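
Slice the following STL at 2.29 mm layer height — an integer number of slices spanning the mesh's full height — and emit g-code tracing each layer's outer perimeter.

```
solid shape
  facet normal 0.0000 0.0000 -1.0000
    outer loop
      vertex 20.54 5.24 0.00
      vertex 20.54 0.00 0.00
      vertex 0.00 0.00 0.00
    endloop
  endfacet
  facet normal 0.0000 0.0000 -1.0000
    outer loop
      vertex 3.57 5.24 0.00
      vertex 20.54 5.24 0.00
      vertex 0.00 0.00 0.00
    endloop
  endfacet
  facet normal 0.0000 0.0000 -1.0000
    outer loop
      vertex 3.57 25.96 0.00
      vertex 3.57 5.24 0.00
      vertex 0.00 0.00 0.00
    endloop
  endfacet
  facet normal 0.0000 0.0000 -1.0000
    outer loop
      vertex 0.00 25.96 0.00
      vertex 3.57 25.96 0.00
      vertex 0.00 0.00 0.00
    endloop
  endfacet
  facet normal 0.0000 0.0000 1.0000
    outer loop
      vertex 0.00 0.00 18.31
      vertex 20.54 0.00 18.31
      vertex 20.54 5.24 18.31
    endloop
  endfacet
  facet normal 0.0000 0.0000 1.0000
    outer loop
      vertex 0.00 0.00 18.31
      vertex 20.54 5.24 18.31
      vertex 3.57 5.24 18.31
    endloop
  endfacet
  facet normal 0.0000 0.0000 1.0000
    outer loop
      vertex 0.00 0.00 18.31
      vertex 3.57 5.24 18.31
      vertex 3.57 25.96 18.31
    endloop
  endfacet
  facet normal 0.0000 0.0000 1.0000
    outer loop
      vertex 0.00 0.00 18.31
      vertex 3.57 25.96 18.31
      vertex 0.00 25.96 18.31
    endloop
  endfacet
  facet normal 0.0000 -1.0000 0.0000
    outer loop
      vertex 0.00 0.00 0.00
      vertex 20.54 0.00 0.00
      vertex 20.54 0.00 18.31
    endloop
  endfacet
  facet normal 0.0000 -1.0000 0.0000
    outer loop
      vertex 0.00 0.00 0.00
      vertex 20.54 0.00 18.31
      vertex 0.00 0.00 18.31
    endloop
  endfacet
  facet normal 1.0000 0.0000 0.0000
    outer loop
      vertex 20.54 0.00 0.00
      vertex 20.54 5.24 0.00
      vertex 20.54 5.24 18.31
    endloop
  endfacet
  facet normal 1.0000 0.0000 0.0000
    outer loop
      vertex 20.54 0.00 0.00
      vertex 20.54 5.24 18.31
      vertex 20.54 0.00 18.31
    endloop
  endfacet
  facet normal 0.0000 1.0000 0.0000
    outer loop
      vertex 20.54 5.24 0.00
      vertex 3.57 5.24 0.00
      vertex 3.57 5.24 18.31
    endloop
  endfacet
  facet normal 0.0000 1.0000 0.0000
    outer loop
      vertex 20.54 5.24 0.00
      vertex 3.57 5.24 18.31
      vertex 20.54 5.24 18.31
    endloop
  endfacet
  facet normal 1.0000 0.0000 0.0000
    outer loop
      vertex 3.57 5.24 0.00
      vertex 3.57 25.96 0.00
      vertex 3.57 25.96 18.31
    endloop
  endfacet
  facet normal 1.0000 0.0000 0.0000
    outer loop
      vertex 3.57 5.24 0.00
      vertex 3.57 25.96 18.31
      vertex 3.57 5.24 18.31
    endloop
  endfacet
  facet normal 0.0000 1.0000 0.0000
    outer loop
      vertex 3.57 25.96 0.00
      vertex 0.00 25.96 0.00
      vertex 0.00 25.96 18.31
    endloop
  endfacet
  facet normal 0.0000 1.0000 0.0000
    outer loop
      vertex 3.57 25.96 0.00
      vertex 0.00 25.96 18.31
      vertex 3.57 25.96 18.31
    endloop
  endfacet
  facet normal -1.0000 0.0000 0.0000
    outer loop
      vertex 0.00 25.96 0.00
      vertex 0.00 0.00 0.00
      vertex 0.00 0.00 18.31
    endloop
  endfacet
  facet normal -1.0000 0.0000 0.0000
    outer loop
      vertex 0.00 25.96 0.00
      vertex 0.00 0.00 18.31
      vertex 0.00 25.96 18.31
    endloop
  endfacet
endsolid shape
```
; perimeter-only toolpath
G21 ; units = mm
G90 ; absolute positioning
G28 ; home
; layer 1
G0 Z2.29
G0 X0.00 Y0.00
G1 X20.54 Y0.00
G1 X20.54 Y5.24
G1 X3.57 Y5.24
G1 X3.57 Y25.96
G1 X0.00 Y25.96
G1 X0.00 Y0.00
; layer 2
G0 Z4.58
G0 X0.00 Y0.00
G1 X20.54 Y0.00
G1 X20.54 Y5.24
G1 X3.57 Y5.24
G1 X3.57 Y25.96
G1 X0.00 Y25.96
G1 X0.00 Y0.00
; layer 3
G0 Z6.87
G0 X0.00 Y0.00
G1 X20.54 Y0.00
G1 X20.54 Y5.24
G1 X3.57 Y5.24
G1 X3.57 Y25.96
G1 X0.00 Y25.96
G1 X0.00 Y0.00
; layer 4
G0 Z9.15
G0 X0.00 Y0.00
G1 X20.54 Y0.00
G1 X20.54 Y5.24
G1 X3.57 Y5.24
G1 X3.57 Y25.96
G1 X0.00 Y25.96
G1 X0.00 Y0.00
; layer 5
G0 Z11.44
G0 X0.00 Y0.00
G1 X20.54 Y0.00
G1 X20.54 Y5.24
G1 X3.57 Y5.24
G1 X3.57 Y25.96
G1 X0.00 Y25.96
G1 X0.00 Y0.00
; layer 6
G0 Z13.73
G0 X0.00 Y0.00
G1 X20.54 Y0.00
G1 X20.54 Y5.24
G1 X3.57 Y5.24
G1 X3.57 Y25.96
G1 X0.00 Y25.96
G1 X0.00 Y0.00
; layer 7
G0 Z16.02
G0 X0.00 Y0.00
G1 X20.54 Y0.00
G1 X20.54 Y5.24
G1 X3.57 Y5.24
G1 X3.57 Y25.96
G1 X0.00 Y25.96
G1 X0.00 Y0.00
; layer 8
G0 Z18.31
G0 X0.00 Y0.00
G1 X20.54 Y0.00
G1 X20.54 Y5.24
G1 X3.57 Y5.24
G1 X3.57 Y25.96
G1 X0.00 Y25.96
G1 X0.00 Y0.00
M2 ; end

The solid is an L-shaped prism: outer 20.5 × 26 mm, arm thicknesses ≈ 5.24 mm (horizontal) and 3.57 mm (vertical), extruded 18.3 mm in z. Slicing at Δz = 2.29 mm — 8 equal slices spanning the solid's height, so layer i sits at z = i·h/8 — gives 8 non-empty perimeters. Each is a 6-segment closed polygon; G0 lifts to the layer z and rapids to the start vertex, then G1 traces the edges.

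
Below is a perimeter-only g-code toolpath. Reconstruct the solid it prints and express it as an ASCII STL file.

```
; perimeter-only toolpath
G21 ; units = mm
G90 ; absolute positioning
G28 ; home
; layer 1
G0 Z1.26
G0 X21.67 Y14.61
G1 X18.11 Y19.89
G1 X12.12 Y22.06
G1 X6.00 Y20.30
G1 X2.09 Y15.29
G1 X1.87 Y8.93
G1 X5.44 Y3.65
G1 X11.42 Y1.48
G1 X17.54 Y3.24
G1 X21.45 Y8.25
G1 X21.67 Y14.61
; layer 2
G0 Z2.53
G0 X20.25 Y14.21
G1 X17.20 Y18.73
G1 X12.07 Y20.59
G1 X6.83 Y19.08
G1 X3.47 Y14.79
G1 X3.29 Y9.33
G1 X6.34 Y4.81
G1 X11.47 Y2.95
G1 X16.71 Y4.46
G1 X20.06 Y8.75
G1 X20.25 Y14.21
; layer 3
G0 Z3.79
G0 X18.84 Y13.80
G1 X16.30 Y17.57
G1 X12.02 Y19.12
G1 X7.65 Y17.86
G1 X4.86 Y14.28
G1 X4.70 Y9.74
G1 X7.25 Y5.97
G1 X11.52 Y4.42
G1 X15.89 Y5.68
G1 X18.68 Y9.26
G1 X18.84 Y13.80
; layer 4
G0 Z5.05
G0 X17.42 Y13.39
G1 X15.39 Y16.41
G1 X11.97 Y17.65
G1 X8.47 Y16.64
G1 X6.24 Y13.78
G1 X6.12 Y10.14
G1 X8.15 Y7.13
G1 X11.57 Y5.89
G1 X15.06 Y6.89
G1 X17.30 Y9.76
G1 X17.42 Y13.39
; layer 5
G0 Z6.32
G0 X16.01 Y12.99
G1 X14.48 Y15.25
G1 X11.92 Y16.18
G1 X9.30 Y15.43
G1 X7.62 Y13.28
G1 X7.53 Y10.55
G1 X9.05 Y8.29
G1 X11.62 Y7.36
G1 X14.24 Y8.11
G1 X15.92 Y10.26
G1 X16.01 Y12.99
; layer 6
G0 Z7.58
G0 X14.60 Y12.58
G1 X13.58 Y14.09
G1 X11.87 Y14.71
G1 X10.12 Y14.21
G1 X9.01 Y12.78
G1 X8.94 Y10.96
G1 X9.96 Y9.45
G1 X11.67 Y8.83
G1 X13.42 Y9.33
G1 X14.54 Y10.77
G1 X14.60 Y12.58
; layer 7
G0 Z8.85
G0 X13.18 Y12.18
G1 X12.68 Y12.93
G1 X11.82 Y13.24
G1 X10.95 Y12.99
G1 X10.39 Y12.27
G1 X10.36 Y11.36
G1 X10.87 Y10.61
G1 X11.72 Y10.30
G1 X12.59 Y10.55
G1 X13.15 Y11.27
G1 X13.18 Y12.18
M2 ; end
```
solid part
  facet normal 0.0000 0.0000 -1.0000
    outer loop
      vertex 12.17 23.53 0.00
      vertex 19.01 21.05 0.00
      vertex 23.08 15.02 0.00
    endloop
  endfacet
  facet normal 0.0000 0.0000 -1.0000
    outer loop
      vertex 5.18 21.52 0.00
      vertex 12.17 23.53 0.00
      vertex 23.08 15.02 0.00
    endloop
  endfacet
  facet normal 0.0000 0.0000 -1.0000
    outer loop
      vertex 0.71 15.79 0.00
      vertex 5.18 21.52 0.00
      vertex 23.08 15.02 0.00
    endloop
  endfacet
  facet normal 0.0000 0.0000 -1.0000
    outer loop
      vertex 0.46 8.52 0.00
      vertex 0.71 15.79 0.00
      vertex 23.08 15.02 0.00
    endloop
  endfacet
  facet normal 0.0000 0.0000 -1.0000
    outer loop
      vertex 4.53 2.49 0.00
      vertex 0.46 8.52 0.00
      vertex 23.08 15.02 0.00
    endloop
  endfacet
  facet normal 0.0000 0.0000 -1.0000
    outer loop
      vertex 11.37 0.01 0.00
      vertex 4.53 2.49 0.00
      vertex 23.08 15.02 0.00
    endloop
  endfacet
  facet normal 0.0000 0.0000 -1.0000
    outer loop
      vertex 18.36 2.02 0.00
      vertex 11.37 0.01 0.00
      vertex 23.08 15.02 0.00
    endloop
  endfacet
  facet normal 0.0000 0.0000 -1.0000
    outer loop
      vertex 22.83 7.75 0.00
      vertex 18.36 2.02 0.00
      vertex 23.08 15.02 0.00
    endloop
  endfacet
  facet normal 0.5556 0.3750 0.7421
    outer loop
      vertex 23.08 15.02 0.00
      vertex 19.01 21.05 0.00
      vertex 11.77 11.77 10.11
    endloop
  endfacet
  facet normal 0.2285 0.6302 0.7421
    outer loop
      vertex 19.01 21.05 0.00
      vertex 12.17 23.53 0.00
      vertex 11.77 11.77 10.11
    endloop
  endfacet
  facet normal -0.1853 0.6442 0.7421
    outer loop
      vertex 12.17 23.53 0.00
      vertex 5.18 21.52 0.00
      vertex 11.77 11.77 10.11
    endloop
  endfacet
  facet normal -0.5285 0.4123 0.7421
    outer loop
      vertex 5.18 21.52 0.00
      vertex 0.71 15.79 0.00
      vertex 11.77 11.77 10.11
    endloop
  endfacet
  facet normal -0.6699 0.0230 0.7421
    outer loop
      vertex 0.71 15.79 0.00
      vertex 0.46 8.52 0.00
      vertex 11.77 11.77 10.11
    endloop
  endfacet
  facet normal -0.5556 -0.3750 0.7421
    outer loop
      vertex 0.46 8.52 0.00
      vertex 4.53 2.49 0.00
      vertex 11.77 11.77 10.11
    endloop
  endfacet
  facet normal -0.2285 -0.6302 0.7421
    outer loop
      vertex 4.53 2.49 0.00
      vertex 11.37 0.01 0.00
      vertex 11.77 11.77 10.11
    endloop
  endfacet
  facet normal 0.1853 -0.6442 0.7421
    outer loop
      vertex 11.37 0.01 0.00
      vertex 18.36 2.02 0.00
      vertex 11.77 11.77 10.11
    endloop
  endfacet
  facet normal 0.5285 -0.4123 0.7421
    outer loop
      vertex 18.36 2.02 0.00
      vertex 22.83 7.75 0.00
      vertex 11.77 11.77 10.11
    endloop
  endfacet
  facet normal 0.6699 -0.0230 0.7421
    outer loop
      vertex 22.83 7.75 0.00
      vertex 23.08 15.02 0.00
      vertex 11.77 11.77 10.11
    endloop
  endfacet
endsolid part

The G0 Z moves step by Δz≈1.26 mm. The G1 loops shrink linearly with z, so the solid tapers from its base footprint up to z≈10.1. Closing with a flat bottom cap and the tapered top and triangulating gives 18 facets — a regular 10-sided pyramid, base circumscribed radius ≈ 11.8 mm, apex at z ≈ 10.1 mm.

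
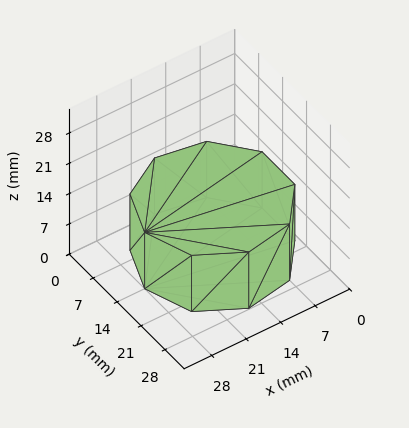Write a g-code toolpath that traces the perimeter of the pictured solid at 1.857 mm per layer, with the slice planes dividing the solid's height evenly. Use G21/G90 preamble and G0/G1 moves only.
Reading the render: the shape is a regular 9-sided prism (a cylinder approximated with 9 flat sides), circumscribed radius ≈ 14 mm, height ≈ 13 mm (dimensions read to the nearest mm from the axis ticks). For the g-code, the solid's height is divided into equal slices at the stated Δz and each level perimeter traced with G1 moves after a G0 lift.

; perimeter-only toolpath
G21 ; units = mm
G90 ; absolute positioning
G28 ; home
; layer 1
G0 Z1.857
G0 X28.000 Y14.000
G1 X24.725 Y22.999
G1 X16.431 Y27.787
G1 X7.000 Y26.124
G1 X0.844 Y18.788
G1 X0.844 Y9.212
G1 X7.000 Y1.876
G1 X16.431 Y0.213
G1 X24.725 Y5.001
G1 X28.000 Y14.000
; layer 2
G0 Z3.714
G0 X28.000 Y14.000
G1 X24.725 Y22.999
G1 X16.431 Y27.787
G1 X7.000 Y26.124
G1 X0.844 Y18.788
G1 X0.844 Y9.212
G1 X7.000 Y1.876
G1 X16.431 Y0.213
G1 X24.725 Y5.001
G1 X28.000 Y14.000
; layer 3
G0 Z5.571
G0 X28.000 Y14.000
G1 X24.725 Y22.999
G1 X16.431 Y27.787
G1 X7.000 Y26.124
G1 X0.844 Y18.788
G1 X0.844 Y9.212
G1 X7.000 Y1.876
G1 X16.431 Y0.213
G1 X24.725 Y5.001
G1 X28.000 Y14.000
; layer 4
G0 Z7.429
G0 X28.000 Y14.000
G1 X24.725 Y22.999
G1 X16.431 Y27.787
G1 X7.000 Y26.124
G1 X0.844 Y18.788
G1 X0.844 Y9.212
G1 X7.000 Y1.876
G1 X16.431 Y0.213
G1 X24.725 Y5.001
G1 X28.000 Y14.000
; layer 5
G0 Z9.286
G0 X28.000 Y14.000
G1 X24.725 Y22.999
G1 X16.431 Y27.787
G1 X7.000 Y26.124
G1 X0.844 Y18.788
G1 X0.844 Y9.212
G1 X7.000 Y1.876
G1 X16.431 Y0.213
G1 X24.725 Y5.001
G1 X28.000 Y14.000
; layer 6
G0 Z11.143
G0 X28.000 Y14.000
G1 X24.725 Y22.999
G1 X16.431 Y27.787
G1 X7.000 Y26.124
G1 X0.844 Y18.788
G1 X0.844 Y9.212
G1 X7.000 Y1.876
G1 X16.431 Y0.213
G1 X24.725 Y5.001
G1 X28.000 Y14.000
; layer 7
G0 Z13.000
G0 X28.000 Y14.000
G1 X24.725 Y22.999
G1 X16.431 Y27.787
G1 X7.000 Y26.124
G1 X0.844 Y18.788
G1 X0.844 Y9.212
G1 X7.000 Y1.876
G1 X16.431 Y0.213
G1 X24.725 Y5.001
G1 X28.000 Y14.000
M2 ; end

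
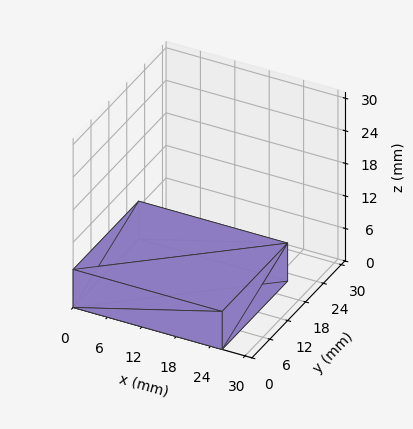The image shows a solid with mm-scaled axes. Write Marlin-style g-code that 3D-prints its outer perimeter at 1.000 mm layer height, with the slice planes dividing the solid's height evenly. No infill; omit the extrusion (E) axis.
Reading the render: the shape is a rectangular box, roughly 26 × 22 mm footprint and 7 mm tall (dimensions read to the nearest mm from the axis ticks). For the g-code, the solid's height is divided into equal slices at the stated Δz and each level perimeter traced with G1 moves after a G0 lift.

; perimeter-only toolpath
G21 ; units = mm
G90 ; absolute positioning
G28 ; home
; layer 1
G0 Z1.000
G0 X0.000 Y0.000
G1 X26.000 Y0.000
G1 X26.000 Y22.000
G1 X0.000 Y22.000
G1 X0.000 Y0.000
; layer 2
G0 Z2.000
G0 X0.000 Y0.000
G1 X26.000 Y0.000
G1 X26.000 Y22.000
G1 X0.000 Y22.000
G1 X0.000 Y0.000
; layer 3
G0 Z3.000
G0 X0.000 Y0.000
G1 X26.000 Y0.000
G1 X26.000 Y22.000
G1 X0.000 Y22.000
G1 X0.000 Y0.000
; layer 4
G0 Z4.000
G0 X0.000 Y0.000
G1 X26.000 Y0.000
G1 X26.000 Y22.000
G1 X0.000 Y22.000
G1 X0.000 Y0.000
; layer 5
G0 Z5.000
G0 X0.000 Y0.000
G1 X26.000 Y0.000
G1 X26.000 Y22.000
G1 X0.000 Y22.000
G1 X0.000 Y0.000
; layer 6
G0 Z6.000
G0 X0.000 Y0.000
G1 X26.000 Y0.000
G1 X26.000 Y22.000
G1 X0.000 Y22.000
G1 X0.000 Y0.000
; layer 7
G0 Z7.000
G0 X0.000 Y0.000
G1 X26.000 Y0.000
G1 X26.000 Y22.000
G1 X0.000 Y22.000
G1 X0.000 Y0.000
M2 ; end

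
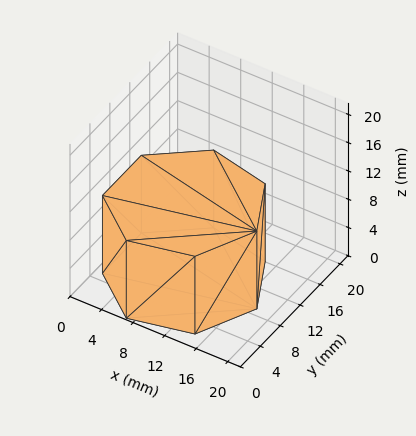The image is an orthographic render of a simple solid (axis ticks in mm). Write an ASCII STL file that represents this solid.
Reading the render: the shape is a regular 7-sided prism (a cylinder approximated with 7 flat sides), circumscribed radius ≈ 9 mm, height ≈ 11 mm (dimensions read to the nearest mm from the axis ticks). For the STL, each face is triangulated and given an outward normal.

solid part
  facet normal 0.0000 0.0000 -1.0000
    outer loop
      vertex 6.997 17.774 0.000
      vertex 14.611 16.036 0.000
      vertex 18.000 9.000 0.000
    endloop
  endfacet
  facet normal 0.0000 0.0000 -1.0000
    outer loop
      vertex 0.891 12.905 0.000
      vertex 6.997 17.774 0.000
      vertex 18.000 9.000 0.000
    endloop
  endfacet
  facet normal 0.0000 0.0000 -1.0000
    outer loop
      vertex 0.891 5.095 0.000
      vertex 0.891 12.905 0.000
      vertex 18.000 9.000 0.000
    endloop
  endfacet
  facet normal 0.0000 0.0000 -1.0000
    outer loop
      vertex 6.997 0.226 0.000
      vertex 0.891 5.095 0.000
      vertex 18.000 9.000 0.000
    endloop
  endfacet
  facet normal 0.0000 0.0000 -1.0000
    outer loop
      vertex 14.611 1.964 0.000
      vertex 6.997 0.226 0.000
      vertex 18.000 9.000 0.000
    endloop
  endfacet
  facet normal 0.0000 0.0000 1.0000
    outer loop
      vertex 18.000 9.000 11.000
      vertex 14.611 16.036 11.000
      vertex 6.997 17.774 11.000
    endloop
  endfacet
  facet normal 0.0000 0.0000 1.0000
    outer loop
      vertex 18.000 9.000 11.000
      vertex 6.997 17.774 11.000
      vertex 0.891 12.905 11.000
    endloop
  endfacet
  facet normal 0.0000 0.0000 1.0000
    outer loop
      vertex 18.000 9.000 11.000
      vertex 0.891 12.905 11.000
      vertex 0.891 5.095 11.000
    endloop
  endfacet
  facet normal 0.0000 0.0000 1.0000
    outer loop
      vertex 18.000 9.000 11.000
      vertex 0.891 5.095 11.000
      vertex 6.997 0.226 11.000
    endloop
  endfacet
  facet normal 0.0000 0.0000 1.0000
    outer loop
      vertex 18.000 9.000 11.000
      vertex 6.997 0.226 11.000
      vertex 14.611 1.964 11.000
    endloop
  endfacet
  facet normal 0.9009 0.4340 0.0000
    outer loop
      vertex 18.000 9.000 0.000
      vertex 14.611 16.036 0.000
      vertex 14.611 16.036 11.000
    endloop
  endfacet
  facet normal 0.9009 0.4340 0.0000
    outer loop
      vertex 18.000 9.000 0.000
      vertex 14.611 16.036 11.000
      vertex 18.000 9.000 11.000
    endloop
  endfacet
  facet normal 0.2225 0.9749 0.0000
    outer loop
      vertex 14.611 16.036 0.000
      vertex 6.997 17.774 0.000
      vertex 6.997 17.774 11.000
    endloop
  endfacet
  facet normal 0.2225 0.9749 0.0000
    outer loop
      vertex 14.611 16.036 0.000
      vertex 6.997 17.774 11.000
      vertex 14.611 16.036 11.000
    endloop
  endfacet
  facet normal -0.6235 0.7819 0.0000
    outer loop
      vertex 6.997 17.774 0.000
      vertex 0.891 12.905 0.000
      vertex 0.891 12.905 11.000
    endloop
  endfacet
  facet normal -0.6235 0.7819 0.0000
    outer loop
      vertex 6.997 17.774 0.000
      vertex 0.891 12.905 11.000
      vertex 6.997 17.774 11.000
    endloop
  endfacet
  facet normal -1.0000 0.0000 0.0000
    outer loop
      vertex 0.891 12.905 0.000
      vertex 0.891 5.095 0.000
      vertex 0.891 5.095 11.000
    endloop
  endfacet
  facet normal -1.0000 0.0000 0.0000
    outer loop
      vertex 0.891 12.905 0.000
      vertex 0.891 5.095 11.000
      vertex 0.891 12.905 11.000
    endloop
  endfacet
  facet normal -0.6235 -0.7819 0.0000
    outer loop
      vertex 0.891 5.095 0.000
      vertex 6.997 0.226 0.000
      vertex 6.997 0.226 11.000
    endloop
  endfacet
  facet normal -0.6235 -0.7819 0.0000
    outer loop
      vertex 0.891 5.095 0.000
      vertex 6.997 0.226 11.000
      vertex 0.891 5.095 11.000
    endloop
  endfacet
  facet normal 0.2225 -0.9749 0.0000
    outer loop
      vertex 6.997 0.226 0.000
      vertex 14.611 1.964 0.000
      vertex 14.611 1.964 11.000
    endloop
  endfacet
  facet normal 0.2225 -0.9749 0.0000
    outer loop
      vertex 6.997 0.226 0.000
      vertex 14.611 1.964 11.000
      vertex 6.997 0.226 11.000
    endloop
  endfacet
  facet normal 0.9009 -0.4340 0.0000
    outer loop
      vertex 14.611 1.964 0.000
      vertex 18.000 9.000 0.000
      vertex 18.000 9.000 11.000
    endloop
  endfacet
  facet normal 0.9009 -0.4340 0.0000
    outer loop
      vertex 14.611 1.964 0.000
      vertex 18.000 9.000 11.000
      vertex 14.611 1.964 11.000
    endloop
  endfacet
endsolid part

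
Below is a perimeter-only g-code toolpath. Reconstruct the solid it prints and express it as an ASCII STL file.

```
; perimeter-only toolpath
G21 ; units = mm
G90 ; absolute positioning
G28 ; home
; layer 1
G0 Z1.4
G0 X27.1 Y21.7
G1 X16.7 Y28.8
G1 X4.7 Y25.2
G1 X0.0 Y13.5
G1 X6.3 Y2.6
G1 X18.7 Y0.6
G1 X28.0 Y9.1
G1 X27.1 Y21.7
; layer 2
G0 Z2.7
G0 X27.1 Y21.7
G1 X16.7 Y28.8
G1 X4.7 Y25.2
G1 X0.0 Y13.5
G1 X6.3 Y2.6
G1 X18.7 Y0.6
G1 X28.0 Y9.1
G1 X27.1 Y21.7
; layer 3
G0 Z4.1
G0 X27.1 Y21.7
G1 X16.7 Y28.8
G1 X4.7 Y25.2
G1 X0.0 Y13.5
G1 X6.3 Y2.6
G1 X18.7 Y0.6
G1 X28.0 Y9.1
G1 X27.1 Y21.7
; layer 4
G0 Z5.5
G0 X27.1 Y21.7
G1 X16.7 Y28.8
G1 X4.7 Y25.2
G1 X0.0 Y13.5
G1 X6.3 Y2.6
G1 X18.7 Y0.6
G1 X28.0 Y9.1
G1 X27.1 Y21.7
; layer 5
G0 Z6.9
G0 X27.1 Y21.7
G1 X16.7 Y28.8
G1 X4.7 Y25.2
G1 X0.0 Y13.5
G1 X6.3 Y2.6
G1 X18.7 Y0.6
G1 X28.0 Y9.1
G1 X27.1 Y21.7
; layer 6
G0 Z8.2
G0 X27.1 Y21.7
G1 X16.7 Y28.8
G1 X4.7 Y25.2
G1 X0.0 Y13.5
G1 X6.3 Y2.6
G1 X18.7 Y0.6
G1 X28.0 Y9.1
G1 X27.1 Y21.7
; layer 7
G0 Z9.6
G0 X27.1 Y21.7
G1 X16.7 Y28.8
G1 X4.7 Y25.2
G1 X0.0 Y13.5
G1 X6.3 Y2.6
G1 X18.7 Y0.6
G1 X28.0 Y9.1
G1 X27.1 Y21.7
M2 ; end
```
solid part
  facet normal 0.0000 0.0000 -1.0000
    outer loop
      vertex 4.7 25.2 0.0
      vertex 16.7 28.8 0.0
      vertex 27.1 21.7 0.0
    endloop
  endfacet
  facet normal 0.0000 0.0000 -1.0000
    outer loop
      vertex 0.0 13.5 0.0
      vertex 4.7 25.2 0.0
      vertex 27.1 21.7 0.0
    endloop
  endfacet
  facet normal 0.0000 0.0000 -1.0000
    outer loop
      vertex 6.3 2.6 0.0
      vertex 0.0 13.5 0.0
      vertex 27.1 21.7 0.0
    endloop
  endfacet
  facet normal 0.0000 0.0000 -1.0000
    outer loop
      vertex 18.7 0.6 0.0
      vertex 6.3 2.6 0.0
      vertex 27.1 21.7 0.0
    endloop
  endfacet
  facet normal 0.0000 0.0000 -1.0000
    outer loop
      vertex 28.0 9.1 0.0
      vertex 18.7 0.6 0.0
      vertex 27.1 21.7 0.0
    endloop
  endfacet
  facet normal 0.0000 0.0000 1.0000
    outer loop
      vertex 27.1 21.7 9.6
      vertex 16.7 28.8 9.6
      vertex 4.7 25.2 9.6
    endloop
  endfacet
  facet normal 0.0000 0.0000 1.0000
    outer loop
      vertex 27.1 21.7 9.6
      vertex 4.7 25.2 9.6
      vertex 0.0 13.5 9.6
    endloop
  endfacet
  facet normal 0.0000 0.0000 1.0000
    outer loop
      vertex 27.1 21.7 9.6
      vertex 0.0 13.5 9.6
      vertex 6.3 2.6 9.6
    endloop
  endfacet
  facet normal 0.0000 0.0000 1.0000
    outer loop
      vertex 27.1 21.7 9.6
      vertex 6.3 2.6 9.6
      vertex 18.7 0.6 9.6
    endloop
  endfacet
  facet normal 0.0000 0.0000 1.0000
    outer loop
      vertex 27.1 21.7 9.6
      vertex 18.7 0.6 9.6
      vertex 28.0 9.1 9.6
    endloop
  endfacet
  facet normal 0.5638 0.8259 0.0000
    outer loop
      vertex 27.1 21.7 0.0
      vertex 16.7 28.8 0.0
      vertex 16.7 28.8 9.6
    endloop
  endfacet
  facet normal 0.5638 0.8259 0.0000
    outer loop
      vertex 27.1 21.7 0.0
      vertex 16.7 28.8 9.6
      vertex 27.1 21.7 9.6
    endloop
  endfacet
  facet normal -0.2873 0.9578 0.0000
    outer loop
      vertex 16.7 28.8 0.0
      vertex 4.7 25.2 0.0
      vertex 4.7 25.2 9.6
    endloop
  endfacet
  facet normal -0.2873 0.9578 0.0000
    outer loop
      vertex 16.7 28.8 0.0
      vertex 4.7 25.2 9.6
      vertex 16.7 28.8 9.6
    endloop
  endfacet
  facet normal -0.9279 0.3728 0.0000
    outer loop
      vertex 4.7 25.2 0.0
      vertex 0.0 13.5 0.0
      vertex 0.0 13.5 9.6
    endloop
  endfacet
  facet normal -0.9279 0.3728 0.0000
    outer loop
      vertex 4.7 25.2 0.0
      vertex 0.0 13.5 9.6
      vertex 4.7 25.2 9.6
    endloop
  endfacet
  facet normal -0.8658 -0.5004 0.0000
    outer loop
      vertex 0.0 13.5 0.0
      vertex 6.3 2.6 0.0
      vertex 6.3 2.6 9.6
    endloop
  endfacet
  facet normal -0.8658 -0.5004 0.0000
    outer loop
      vertex 0.0 13.5 0.0
      vertex 6.3 2.6 9.6
      vertex 0.0 13.5 9.6
    endloop
  endfacet
  facet normal -0.1592 -0.9872 0.0000
    outer loop
      vertex 6.3 2.6 0.0
      vertex 18.7 0.6 0.0
      vertex 18.7 0.6 9.6
    endloop
  endfacet
  facet normal -0.1592 -0.9872 0.0000
    outer loop
      vertex 6.3 2.6 0.0
      vertex 18.7 0.6 9.6
      vertex 6.3 2.6 9.6
    endloop
  endfacet
  facet normal 0.6746 -0.7381 0.0000
    outer loop
      vertex 18.7 0.6 0.0
      vertex 28.0 9.1 0.0
      vertex 28.0 9.1 9.6
    endloop
  endfacet
  facet normal 0.6746 -0.7381 0.0000
    outer loop
      vertex 18.7 0.6 0.0
      vertex 28.0 9.1 9.6
      vertex 18.7 0.6 9.6
    endloop
  endfacet
  facet normal 0.9975 0.0712 0.0000
    outer loop
      vertex 28.0 9.1 0.0
      vertex 27.1 21.7 0.0
      vertex 27.1 21.7 9.6
    endloop
  endfacet
  facet normal 0.9975 0.0712 0.0000
    outer loop
      vertex 28.0 9.1 0.0
      vertex 27.1 21.7 9.6
      vertex 28.0 9.1 9.6
    endloop
  endfacet
endsolid part

The G0 Z moves step by Δz≈1.4 mm. Every layer's G1 loop is the same polygon, so the solid is a straight extrusion of it from z=0 to z≈9.6. Closing with flat bottom and top caps and triangulating gives 24 facets — a regular 7-sided prism (a cylinder approximated with 7 flat sides), circumscribed radius ≈ 14.5 mm, height ≈ 9.6 mm.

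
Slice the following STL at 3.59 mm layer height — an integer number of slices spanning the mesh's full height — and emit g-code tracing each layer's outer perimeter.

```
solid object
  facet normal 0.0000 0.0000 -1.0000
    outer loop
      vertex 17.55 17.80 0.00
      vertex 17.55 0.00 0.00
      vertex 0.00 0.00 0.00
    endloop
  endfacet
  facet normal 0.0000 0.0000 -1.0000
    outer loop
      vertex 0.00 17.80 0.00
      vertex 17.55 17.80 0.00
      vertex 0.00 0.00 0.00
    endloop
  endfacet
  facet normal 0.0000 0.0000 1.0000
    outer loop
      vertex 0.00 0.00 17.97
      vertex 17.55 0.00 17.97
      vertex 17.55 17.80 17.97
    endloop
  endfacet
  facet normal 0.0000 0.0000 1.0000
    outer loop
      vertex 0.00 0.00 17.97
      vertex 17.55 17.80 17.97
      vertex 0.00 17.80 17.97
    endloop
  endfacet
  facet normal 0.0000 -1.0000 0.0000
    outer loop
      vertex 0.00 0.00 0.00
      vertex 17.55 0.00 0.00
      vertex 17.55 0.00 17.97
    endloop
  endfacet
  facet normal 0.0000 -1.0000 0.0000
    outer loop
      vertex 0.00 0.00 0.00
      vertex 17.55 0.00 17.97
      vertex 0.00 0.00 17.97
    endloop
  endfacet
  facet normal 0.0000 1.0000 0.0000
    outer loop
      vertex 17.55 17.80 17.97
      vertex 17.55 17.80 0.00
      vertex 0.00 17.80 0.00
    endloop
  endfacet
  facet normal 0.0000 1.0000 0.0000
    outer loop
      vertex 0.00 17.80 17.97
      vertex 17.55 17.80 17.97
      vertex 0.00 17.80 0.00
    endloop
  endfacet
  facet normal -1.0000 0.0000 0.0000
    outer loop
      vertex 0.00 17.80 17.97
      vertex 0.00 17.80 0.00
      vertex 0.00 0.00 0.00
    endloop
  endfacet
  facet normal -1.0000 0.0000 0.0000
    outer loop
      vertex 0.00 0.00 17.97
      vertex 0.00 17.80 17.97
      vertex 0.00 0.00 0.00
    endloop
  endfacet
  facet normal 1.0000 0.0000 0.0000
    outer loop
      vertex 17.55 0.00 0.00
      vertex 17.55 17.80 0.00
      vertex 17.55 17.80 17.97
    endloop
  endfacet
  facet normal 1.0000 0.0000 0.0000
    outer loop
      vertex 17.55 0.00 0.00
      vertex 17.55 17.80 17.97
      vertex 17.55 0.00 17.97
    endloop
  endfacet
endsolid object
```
; perimeter-only toolpath
G21 ; units = mm
G90 ; absolute positioning
G28 ; home
; layer 1
G0 Z3.59
G0 X0.00 Y0.00
G1 X17.55 Y0.00
G1 X17.55 Y17.80
G1 X0.00 Y17.80
G1 X0.00 Y0.00
; layer 2
G0 Z7.19
G0 X0.00 Y0.00
G1 X17.55 Y0.00
G1 X17.55 Y17.80
G1 X0.00 Y17.80
G1 X0.00 Y0.00
; layer 3
G0 Z10.78
G0 X0.00 Y0.00
G1 X17.55 Y0.00
G1 X17.55 Y17.80
G1 X0.00 Y17.80
G1 X0.00 Y0.00
; layer 4
G0 Z14.38
G0 X0.00 Y0.00
G1 X17.55 Y0.00
G1 X17.55 Y17.80
G1 X0.00 Y17.80
G1 X0.00 Y0.00
; layer 5
G0 Z17.97
G0 X0.00 Y0.00
G1 X17.55 Y0.00
G1 X17.55 Y17.80
G1 X0.00 Y17.80
G1 X0.00 Y0.00
M2 ; end

The solid is a rectangular box, roughly 17.6 × 17.8 mm footprint and 18 mm tall. Slicing at Δz = 3.59 mm — 5 equal slices spanning the solid's height, so layer i sits at z = i·h/5 — gives 5 non-empty perimeters. Each is a 4-segment closed polygon; G0 lifts to the layer z and rapids to the start vertex, then G1 traces the edges.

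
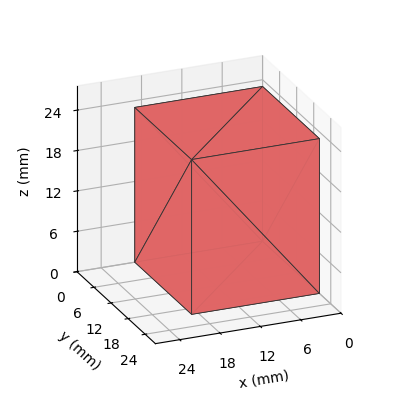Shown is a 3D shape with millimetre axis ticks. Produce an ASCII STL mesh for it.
Reading the render: the shape is a rectangular box, roughly 19 × 20 mm footprint and 23 mm tall (dimensions read to the nearest mm from the axis ticks). For the STL, each face is triangulated and given an outward normal.

solid part
  facet normal 0.0000 0.0000 -1.0000
    outer loop
      vertex 19.000 20.000 0.000
      vertex 19.000 0.000 0.000
      vertex 0.000 0.000 0.000
    endloop
  endfacet
  facet normal 0.0000 0.0000 -1.0000
    outer loop
      vertex 0.000 20.000 0.000
      vertex 19.000 20.000 0.000
      vertex 0.000 0.000 0.000
    endloop
  endfacet
  facet normal 0.0000 0.0000 1.0000
    outer loop
      vertex 0.000 0.000 23.000
      vertex 19.000 0.000 23.000
      vertex 19.000 20.000 23.000
    endloop
  endfacet
  facet normal 0.0000 0.0000 1.0000
    outer loop
      vertex 0.000 0.000 23.000
      vertex 19.000 20.000 23.000
      vertex 0.000 20.000 23.000
    endloop
  endfacet
  facet normal 0.0000 -1.0000 0.0000
    outer loop
      vertex 0.000 0.000 0.000
      vertex 19.000 0.000 0.000
      vertex 19.000 0.000 23.000
    endloop
  endfacet
  facet normal 0.0000 -1.0000 0.0000
    outer loop
      vertex 0.000 0.000 0.000
      vertex 19.000 0.000 23.000
      vertex 0.000 0.000 23.000
    endloop
  endfacet
  facet normal 0.0000 1.0000 0.0000
    outer loop
      vertex 19.000 20.000 23.000
      vertex 19.000 20.000 0.000
      vertex 0.000 20.000 0.000
    endloop
  endfacet
  facet normal 0.0000 1.0000 0.0000
    outer loop
      vertex 0.000 20.000 23.000
      vertex 19.000 20.000 23.000
      vertex 0.000 20.000 0.000
    endloop
  endfacet
  facet normal -1.0000 0.0000 0.0000
    outer loop
      vertex 0.000 20.000 23.000
      vertex 0.000 20.000 0.000
      vertex 0.000 0.000 0.000
    endloop
  endfacet
  facet normal -1.0000 0.0000 0.0000
    outer loop
      vertex 0.000 0.000 23.000
      vertex 0.000 20.000 23.000
      vertex 0.000 0.000 0.000
    endloop
  endfacet
  facet normal 1.0000 0.0000 0.0000
    outer loop
      vertex 19.000 0.000 0.000
      vertex 19.000 20.000 0.000
      vertex 19.000 20.000 23.000
    endloop
  endfacet
  facet normal 1.0000 0.0000 0.0000
    outer loop
      vertex 19.000 0.000 0.000
      vertex 19.000 20.000 23.000
      vertex 19.000 0.000 23.000
    endloop
  endfacet
endsolid part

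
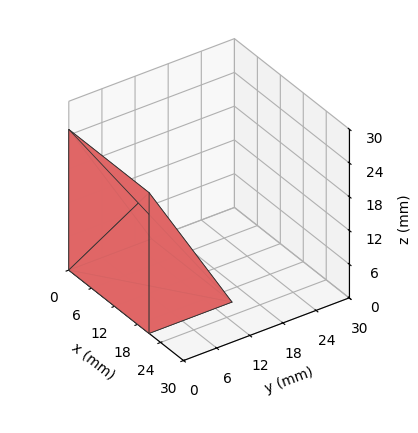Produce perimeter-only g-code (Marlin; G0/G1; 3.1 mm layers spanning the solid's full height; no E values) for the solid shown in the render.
Reading the render: the shape is a wedge (ramp): 21 × 15 mm base, rising to 25 mm along the y=0 edge and sloping linearly to z=0 at y=15 (dimensions read to the nearest mm from the axis ticks). For the g-code, the solid's height is divided into equal slices at the stated Δz and each level perimeter traced with G1 moves after a G0 lift.

; perimeter-only toolpath
G21 ; units = mm
G90 ; absolute positioning
G28 ; home
; layer 1
G0 Z3.1
G0 X0.0 Y0.0
G1 X21.0 Y0.0
G1 X21.0 Y13.1
G1 X0.0 Y13.1
G1 X0.0 Y0.0
; layer 2
G0 Z6.2
G0 X0.0 Y0.0
G1 X21.0 Y0.0
G1 X21.0 Y11.2
G1 X0.0 Y11.2
G1 X0.0 Y0.0
; layer 3
G0 Z9.4
G0 X0.0 Y0.0
G1 X21.0 Y0.0
G1 X21.0 Y9.4
G1 X0.0 Y9.4
G1 X0.0 Y0.0
; layer 4
G0 Z12.5
G0 X0.0 Y0.0
G1 X21.0 Y0.0
G1 X21.0 Y7.5
G1 X0.0 Y7.5
G1 X0.0 Y0.0
; layer 5
G0 Z15.6
G0 X0.0 Y0.0
G1 X21.0 Y0.0
G1 X21.0 Y5.6
G1 X0.0 Y5.6
G1 X0.0 Y0.0
; layer 6
G0 Z18.8
G0 X0.0 Y0.0
G1 X21.0 Y0.0
G1 X21.0 Y3.8
G1 X0.0 Y3.8
G1 X0.0 Y0.0
; layer 7
G0 Z21.9
G0 X0.0 Y0.0
G1 X21.0 Y0.0
G1 X21.0 Y1.9
G1 X0.0 Y1.9
G1 X0.0 Y0.0
M2 ; end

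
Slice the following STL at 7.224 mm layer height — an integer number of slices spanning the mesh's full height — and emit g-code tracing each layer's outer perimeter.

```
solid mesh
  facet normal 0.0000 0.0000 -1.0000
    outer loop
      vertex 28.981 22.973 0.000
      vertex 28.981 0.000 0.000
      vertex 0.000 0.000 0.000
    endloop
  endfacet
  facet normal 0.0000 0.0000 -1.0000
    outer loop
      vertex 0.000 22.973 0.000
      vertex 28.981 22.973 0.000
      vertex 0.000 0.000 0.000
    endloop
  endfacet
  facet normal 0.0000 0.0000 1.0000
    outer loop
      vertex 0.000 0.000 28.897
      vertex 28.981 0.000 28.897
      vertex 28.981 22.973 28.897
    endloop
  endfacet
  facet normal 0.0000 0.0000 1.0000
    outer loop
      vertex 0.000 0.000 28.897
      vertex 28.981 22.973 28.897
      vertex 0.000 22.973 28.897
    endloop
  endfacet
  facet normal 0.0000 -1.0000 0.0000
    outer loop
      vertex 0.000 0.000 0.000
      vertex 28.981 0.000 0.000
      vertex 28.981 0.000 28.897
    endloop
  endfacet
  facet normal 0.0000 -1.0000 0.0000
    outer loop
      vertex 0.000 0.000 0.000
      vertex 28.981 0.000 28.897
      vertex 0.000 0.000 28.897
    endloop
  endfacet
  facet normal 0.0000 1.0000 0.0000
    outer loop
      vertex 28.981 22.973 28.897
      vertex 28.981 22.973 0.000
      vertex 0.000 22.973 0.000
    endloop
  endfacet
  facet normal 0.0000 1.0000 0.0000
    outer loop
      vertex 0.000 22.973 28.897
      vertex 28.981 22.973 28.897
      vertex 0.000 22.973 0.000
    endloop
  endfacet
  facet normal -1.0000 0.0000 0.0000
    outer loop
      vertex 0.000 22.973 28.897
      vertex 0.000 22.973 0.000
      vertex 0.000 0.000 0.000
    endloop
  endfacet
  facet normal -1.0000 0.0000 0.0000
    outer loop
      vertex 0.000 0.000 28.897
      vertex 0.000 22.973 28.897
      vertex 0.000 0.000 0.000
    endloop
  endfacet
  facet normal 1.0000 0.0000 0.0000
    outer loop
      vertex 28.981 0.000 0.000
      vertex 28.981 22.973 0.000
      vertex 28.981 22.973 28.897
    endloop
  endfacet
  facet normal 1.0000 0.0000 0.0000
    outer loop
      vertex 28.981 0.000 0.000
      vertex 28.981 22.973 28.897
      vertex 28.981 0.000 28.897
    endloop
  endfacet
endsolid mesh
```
; perimeter-only toolpath
G21 ; units = mm
G90 ; absolute positioning
G28 ; home
; layer 1
G0 Z7.224
G0 X0.000 Y0.000
G1 X28.981 Y0.000
G1 X28.981 Y22.973
G1 X0.000 Y22.973
G1 X0.000 Y0.000
; layer 2
G0 Z14.448
G0 X0.000 Y0.000
G1 X28.981 Y0.000
G1 X28.981 Y22.973
G1 X0.000 Y22.973
G1 X0.000 Y0.000
; layer 3
G0 Z21.673
G0 X0.000 Y0.000
G1 X28.981 Y0.000
G1 X28.981 Y22.973
G1 X0.000 Y22.973
G1 X0.000 Y0.000
; layer 4
G0 Z28.897
G0 X0.000 Y0.000
G1 X28.981 Y0.000
G1 X28.981 Y22.973
G1 X0.000 Y22.973
G1 X0.000 Y0.000
M2 ; end

The solid is a rectangular box, roughly 29 × 23 mm footprint and 28.9 mm tall. Slicing at Δz = 7.224 mm — 4 equal slices spanning the solid's height, so layer i sits at z = i·h/4 — gives 4 non-empty perimeters. Each is a 4-segment closed polygon; G0 lifts to the layer z and rapids to the start vertex, then G1 traces the edges.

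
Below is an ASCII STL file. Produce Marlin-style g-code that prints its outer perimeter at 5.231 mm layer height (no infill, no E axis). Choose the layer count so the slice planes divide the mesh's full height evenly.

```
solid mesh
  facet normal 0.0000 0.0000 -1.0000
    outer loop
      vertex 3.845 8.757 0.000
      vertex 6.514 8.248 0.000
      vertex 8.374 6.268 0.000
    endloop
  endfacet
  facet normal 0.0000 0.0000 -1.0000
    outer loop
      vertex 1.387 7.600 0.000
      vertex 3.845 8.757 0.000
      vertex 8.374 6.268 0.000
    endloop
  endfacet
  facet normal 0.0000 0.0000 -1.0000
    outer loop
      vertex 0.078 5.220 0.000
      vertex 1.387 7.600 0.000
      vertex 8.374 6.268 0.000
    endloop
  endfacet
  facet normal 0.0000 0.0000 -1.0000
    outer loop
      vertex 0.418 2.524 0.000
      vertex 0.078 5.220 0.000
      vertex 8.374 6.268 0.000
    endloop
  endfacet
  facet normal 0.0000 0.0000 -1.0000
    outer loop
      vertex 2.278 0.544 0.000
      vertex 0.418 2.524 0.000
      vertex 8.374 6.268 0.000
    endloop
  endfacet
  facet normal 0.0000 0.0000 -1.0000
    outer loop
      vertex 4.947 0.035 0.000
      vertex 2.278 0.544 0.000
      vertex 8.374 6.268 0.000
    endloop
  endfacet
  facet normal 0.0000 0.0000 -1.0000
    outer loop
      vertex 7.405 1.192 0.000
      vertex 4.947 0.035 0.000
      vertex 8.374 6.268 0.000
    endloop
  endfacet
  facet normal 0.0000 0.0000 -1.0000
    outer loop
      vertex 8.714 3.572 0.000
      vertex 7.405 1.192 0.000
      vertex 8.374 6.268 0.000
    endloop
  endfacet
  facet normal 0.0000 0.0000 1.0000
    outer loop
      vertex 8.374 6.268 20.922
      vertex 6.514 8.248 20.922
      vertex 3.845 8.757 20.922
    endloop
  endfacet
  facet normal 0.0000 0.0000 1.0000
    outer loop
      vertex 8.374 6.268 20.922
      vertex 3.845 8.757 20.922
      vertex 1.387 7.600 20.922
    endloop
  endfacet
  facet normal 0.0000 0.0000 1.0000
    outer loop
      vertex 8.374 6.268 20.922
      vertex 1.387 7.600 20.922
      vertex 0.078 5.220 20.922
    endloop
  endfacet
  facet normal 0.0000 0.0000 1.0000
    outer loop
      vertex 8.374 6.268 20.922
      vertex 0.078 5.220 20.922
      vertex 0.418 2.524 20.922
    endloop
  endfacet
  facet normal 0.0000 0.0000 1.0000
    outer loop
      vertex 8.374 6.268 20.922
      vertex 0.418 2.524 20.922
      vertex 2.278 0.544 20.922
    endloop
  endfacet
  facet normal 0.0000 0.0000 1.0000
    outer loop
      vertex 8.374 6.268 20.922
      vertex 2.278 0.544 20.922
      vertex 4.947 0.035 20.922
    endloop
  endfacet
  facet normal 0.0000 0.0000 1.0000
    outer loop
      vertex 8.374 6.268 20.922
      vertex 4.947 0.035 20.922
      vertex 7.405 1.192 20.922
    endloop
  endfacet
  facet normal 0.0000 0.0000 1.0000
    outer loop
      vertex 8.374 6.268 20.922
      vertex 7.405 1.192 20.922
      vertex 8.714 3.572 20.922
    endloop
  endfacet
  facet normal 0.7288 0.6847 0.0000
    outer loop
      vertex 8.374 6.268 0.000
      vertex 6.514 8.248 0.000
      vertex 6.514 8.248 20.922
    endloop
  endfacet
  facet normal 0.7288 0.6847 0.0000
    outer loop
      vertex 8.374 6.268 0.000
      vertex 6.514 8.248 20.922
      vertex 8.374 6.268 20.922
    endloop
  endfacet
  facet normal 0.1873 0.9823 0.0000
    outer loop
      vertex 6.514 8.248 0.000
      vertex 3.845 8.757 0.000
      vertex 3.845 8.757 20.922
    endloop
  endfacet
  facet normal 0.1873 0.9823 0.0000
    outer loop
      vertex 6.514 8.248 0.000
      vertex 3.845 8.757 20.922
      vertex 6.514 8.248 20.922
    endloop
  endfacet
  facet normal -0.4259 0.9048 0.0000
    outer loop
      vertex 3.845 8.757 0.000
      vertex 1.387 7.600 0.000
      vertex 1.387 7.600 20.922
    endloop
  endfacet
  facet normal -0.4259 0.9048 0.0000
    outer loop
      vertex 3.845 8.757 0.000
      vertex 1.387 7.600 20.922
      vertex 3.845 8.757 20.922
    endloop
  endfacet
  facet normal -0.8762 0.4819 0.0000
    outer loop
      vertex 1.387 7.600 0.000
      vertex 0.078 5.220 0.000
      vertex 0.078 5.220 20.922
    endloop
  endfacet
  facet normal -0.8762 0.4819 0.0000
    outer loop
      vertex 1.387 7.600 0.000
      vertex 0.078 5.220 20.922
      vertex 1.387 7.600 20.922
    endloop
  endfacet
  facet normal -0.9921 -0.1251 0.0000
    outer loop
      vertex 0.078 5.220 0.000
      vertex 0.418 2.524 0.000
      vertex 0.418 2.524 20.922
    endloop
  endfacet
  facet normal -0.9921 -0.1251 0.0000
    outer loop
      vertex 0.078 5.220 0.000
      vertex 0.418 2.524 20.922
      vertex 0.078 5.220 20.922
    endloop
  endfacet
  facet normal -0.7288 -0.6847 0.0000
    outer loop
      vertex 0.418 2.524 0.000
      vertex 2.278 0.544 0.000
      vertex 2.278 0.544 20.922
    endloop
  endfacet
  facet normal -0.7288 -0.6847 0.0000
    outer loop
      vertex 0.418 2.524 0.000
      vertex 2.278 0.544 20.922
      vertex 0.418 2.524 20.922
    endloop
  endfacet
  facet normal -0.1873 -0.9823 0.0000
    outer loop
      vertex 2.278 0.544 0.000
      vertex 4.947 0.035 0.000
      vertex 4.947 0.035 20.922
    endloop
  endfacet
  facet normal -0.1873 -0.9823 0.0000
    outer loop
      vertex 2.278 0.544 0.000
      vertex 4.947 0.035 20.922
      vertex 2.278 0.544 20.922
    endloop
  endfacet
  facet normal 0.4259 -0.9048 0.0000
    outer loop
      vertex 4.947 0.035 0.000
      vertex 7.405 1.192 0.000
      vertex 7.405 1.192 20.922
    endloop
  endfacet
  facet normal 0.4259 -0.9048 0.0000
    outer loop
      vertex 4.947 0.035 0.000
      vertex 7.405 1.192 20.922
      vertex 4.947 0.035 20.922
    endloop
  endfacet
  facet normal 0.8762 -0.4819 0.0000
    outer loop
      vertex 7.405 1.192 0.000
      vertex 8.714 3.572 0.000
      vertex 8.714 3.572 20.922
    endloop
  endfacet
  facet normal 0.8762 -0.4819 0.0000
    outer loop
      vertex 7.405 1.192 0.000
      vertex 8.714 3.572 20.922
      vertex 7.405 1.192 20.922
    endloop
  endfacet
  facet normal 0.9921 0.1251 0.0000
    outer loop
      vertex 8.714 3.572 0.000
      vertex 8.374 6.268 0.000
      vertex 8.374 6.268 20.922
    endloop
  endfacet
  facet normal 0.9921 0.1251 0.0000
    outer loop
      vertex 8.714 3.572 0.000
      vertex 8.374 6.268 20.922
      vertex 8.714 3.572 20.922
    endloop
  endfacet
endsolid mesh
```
; perimeter-only toolpath
G21 ; units = mm
G90 ; absolute positioning
G28 ; home
; layer 1
G0 Z5.231
G0 X8.374 Y6.268
G1 X6.514 Y8.248
G1 X3.845 Y8.757
G1 X1.387 Y7.600
G1 X0.078 Y5.220
G1 X0.418 Y2.524
G1 X2.278 Y0.544
G1 X4.947 Y0.035
G1 X7.405 Y1.192
G1 X8.714 Y3.572
G1 X8.374 Y6.268
; layer 2
G0 Z10.461
G0 X8.374 Y6.268
G1 X6.514 Y8.248
G1 X3.845 Y8.757
G1 X1.387 Y7.600
G1 X0.078 Y5.220
G1 X0.418 Y2.524
G1 X2.278 Y0.544
G1 X4.947 Y0.035
G1 X7.405 Y1.192
G1 X8.714 Y3.572
G1 X8.374 Y6.268
; layer 3
G0 Z15.692
G0 X8.374 Y6.268
G1 X6.514 Y8.248
G1 X3.845 Y8.757
G1 X1.387 Y7.600
G1 X0.078 Y5.220
G1 X0.418 Y2.524
G1 X2.278 Y0.544
G1 X4.947 Y0.035
G1 X7.405 Y1.192
G1 X8.714 Y3.572
G1 X8.374 Y6.268
; layer 4
G0 Z20.922
G0 X8.374 Y6.268
G1 X6.514 Y8.248
G1 X3.845 Y8.757
G1 X1.387 Y7.600
G1 X0.078 Y5.220
G1 X0.418 Y2.524
G1 X2.278 Y0.544
G1 X4.947 Y0.035
G1 X7.405 Y1.192
G1 X8.714 Y3.572
G1 X8.374 Y6.268
M2 ; end

The solid is a regular 10-sided prism (a cylinder approximated with 10 flat sides), circumscribed radius ≈ 4.4 mm, height ≈ 20.9 mm. Slicing at Δz = 5.231 mm — 4 equal slices spanning the solid's height, so layer i sits at z = i·h/4 — gives 4 non-empty perimeters. Each is a 10-segment closed polygon; G0 lifts to the layer z and rapids to the start vertex, then G1 traces the edges.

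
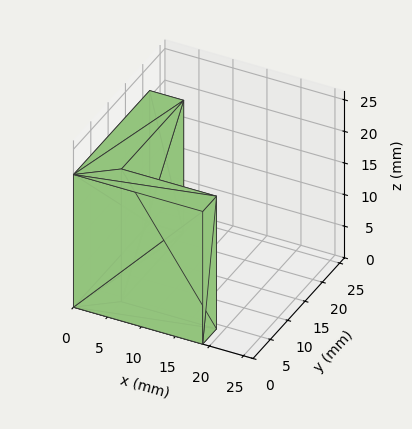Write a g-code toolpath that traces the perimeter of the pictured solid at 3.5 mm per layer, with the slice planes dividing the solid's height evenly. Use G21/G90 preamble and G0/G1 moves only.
Reading the render: the shape is an L-shaped prism: outer 19 × 22 mm, arm thicknesses ≈ 4 mm (horizontal) and 5 mm (vertical), extruded 21 mm in z (dimensions read to the nearest mm from the axis ticks). For the g-code, the solid's height is divided into equal slices at the stated Δz and each level perimeter traced with G1 moves after a G0 lift.

; perimeter-only toolpath
G21 ; units = mm
G90 ; absolute positioning
G28 ; home
; layer 1
G0 Z3.5
G0 X0.0 Y0.0
G1 X19.0 Y0.0
G1 X19.0 Y4.0
G1 X5.0 Y4.0
G1 X5.0 Y22.0
G1 X0.0 Y22.0
G1 X0.0 Y0.0
; layer 2
G0 Z7.0
G0 X0.0 Y0.0
G1 X19.0 Y0.0
G1 X19.0 Y4.0
G1 X5.0 Y4.0
G1 X5.0 Y22.0
G1 X0.0 Y22.0
G1 X0.0 Y0.0
; layer 3
G0 Z10.5
G0 X0.0 Y0.0
G1 X19.0 Y0.0
G1 X19.0 Y4.0
G1 X5.0 Y4.0
G1 X5.0 Y22.0
G1 X0.0 Y22.0
G1 X0.0 Y0.0
; layer 4
G0 Z14.0
G0 X0.0 Y0.0
G1 X19.0 Y0.0
G1 X19.0 Y4.0
G1 X5.0 Y4.0
G1 X5.0 Y22.0
G1 X0.0 Y22.0
G1 X0.0 Y0.0
; layer 5
G0 Z17.5
G0 X0.0 Y0.0
G1 X19.0 Y0.0
G1 X19.0 Y4.0
G1 X5.0 Y4.0
G1 X5.0 Y22.0
G1 X0.0 Y22.0
G1 X0.0 Y0.0
; layer 6
G0 Z21.0
G0 X0.0 Y0.0
G1 X19.0 Y0.0
G1 X19.0 Y4.0
G1 X5.0 Y4.0
G1 X5.0 Y22.0
G1 X0.0 Y22.0
G1 X0.0 Y0.0
M2 ; end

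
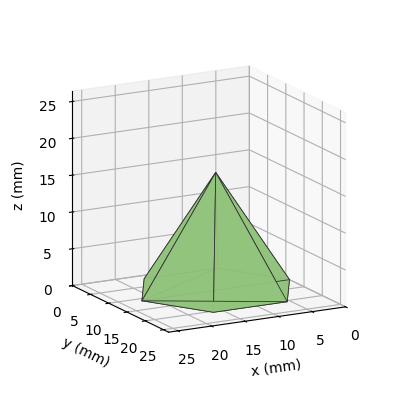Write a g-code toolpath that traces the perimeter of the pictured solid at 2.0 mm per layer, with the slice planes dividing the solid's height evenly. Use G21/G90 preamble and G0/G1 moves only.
Reading the render: the shape is a regular 6-sided pyramid, base circumscribed radius ≈ 11 mm, apex at z ≈ 16 mm (dimensions read to the nearest mm from the axis ticks). For the g-code, the solid's height is divided into equal slices at the stated Δz and each level perimeter traced with G1 moves after a G0 lift.

; perimeter-only toolpath
G21 ; units = mm
G90 ; absolute positioning
G28 ; home
; layer 1
G0 Z2.0
G0 X20.6 Y11.0
G1 X15.8 Y19.3
G1 X6.2 Y19.3
G1 X1.4 Y11.0
G1 X6.2 Y2.7
G1 X15.8 Y2.7
G1 X20.6 Y11.0
; layer 2
G0 Z4.0
G0 X19.2 Y11.0
G1 X15.1 Y18.1
G1 X6.9 Y18.1
G1 X2.8 Y11.0
G1 X6.9 Y3.9
G1 X15.1 Y3.9
G1 X19.2 Y11.0
; layer 3
G0 Z6.0
G0 X17.9 Y11.0
G1 X14.4 Y16.9
G1 X7.6 Y16.9
G1 X4.1 Y11.0
G1 X7.6 Y5.1
G1 X14.4 Y5.1
G1 X17.9 Y11.0
; layer 4
G0 Z8.0
G0 X16.5 Y11.0
G1 X13.8 Y15.8
G1 X8.2 Y15.8
G1 X5.5 Y11.0
G1 X8.2 Y6.2
G1 X13.8 Y6.2
G1 X16.5 Y11.0
; layer 5
G0 Z10.0
G0 X15.1 Y11.0
G1 X13.1 Y14.6
G1 X8.9 Y14.6
G1 X6.9 Y11.0
G1 X8.9 Y7.4
G1 X13.1 Y7.4
G1 X15.1 Y11.0
; layer 6
G0 Z12.0
G0 X13.8 Y11.0
G1 X12.4 Y13.4
G1 X9.6 Y13.4
G1 X8.2 Y11.0
G1 X9.6 Y8.6
G1 X12.4 Y8.6
G1 X13.8 Y11.0
; layer 7
G0 Z14.0
G0 X12.4 Y11.0
G1 X11.7 Y12.2
G1 X10.3 Y12.2
G1 X9.6 Y11.0
G1 X10.3 Y9.8
G1 X11.7 Y9.8
G1 X12.4 Y11.0
M2 ; end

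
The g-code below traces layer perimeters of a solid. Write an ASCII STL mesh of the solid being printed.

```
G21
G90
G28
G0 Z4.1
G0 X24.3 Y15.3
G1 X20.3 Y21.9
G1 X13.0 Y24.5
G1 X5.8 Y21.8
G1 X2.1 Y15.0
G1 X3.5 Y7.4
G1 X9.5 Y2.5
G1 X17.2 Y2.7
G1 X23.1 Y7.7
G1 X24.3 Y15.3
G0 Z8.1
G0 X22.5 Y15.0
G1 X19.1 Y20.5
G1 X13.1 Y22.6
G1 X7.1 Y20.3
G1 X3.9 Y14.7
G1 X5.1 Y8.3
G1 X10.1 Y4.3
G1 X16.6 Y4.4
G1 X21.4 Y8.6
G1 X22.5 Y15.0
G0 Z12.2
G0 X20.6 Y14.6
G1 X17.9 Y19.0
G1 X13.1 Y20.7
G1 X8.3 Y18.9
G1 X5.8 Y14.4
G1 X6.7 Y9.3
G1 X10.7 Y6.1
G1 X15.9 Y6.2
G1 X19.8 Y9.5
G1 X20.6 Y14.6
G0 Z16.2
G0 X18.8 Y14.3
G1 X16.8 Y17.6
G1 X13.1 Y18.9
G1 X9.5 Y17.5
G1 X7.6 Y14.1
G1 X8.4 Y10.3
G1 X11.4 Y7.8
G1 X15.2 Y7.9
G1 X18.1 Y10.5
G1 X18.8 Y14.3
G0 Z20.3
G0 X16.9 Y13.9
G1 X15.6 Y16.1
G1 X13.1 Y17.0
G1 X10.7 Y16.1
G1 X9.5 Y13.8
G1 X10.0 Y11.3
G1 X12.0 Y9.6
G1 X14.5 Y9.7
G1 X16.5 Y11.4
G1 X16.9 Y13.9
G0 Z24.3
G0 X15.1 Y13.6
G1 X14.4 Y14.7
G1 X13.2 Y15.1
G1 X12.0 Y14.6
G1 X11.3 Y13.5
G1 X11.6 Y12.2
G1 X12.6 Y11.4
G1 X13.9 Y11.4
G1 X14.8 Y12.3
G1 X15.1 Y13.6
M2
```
solid part
  facet normal 0.0000 0.0000 -1.0000
    outer loop
      vertex 13.0 26.4 0.0
      vertex 21.5 23.4 0.0
      vertex 26.2 15.7 0.0
    endloop
  endfacet
  facet normal 0.0000 0.0000 -1.0000
    outer loop
      vertex 4.6 23.2 0.0
      vertex 13.0 26.4 0.0
      vertex 26.2 15.7 0.0
    endloop
  endfacet
  facet normal 0.0000 0.0000 -1.0000
    outer loop
      vertex 0.2 15.3 0.0
      vertex 4.6 23.2 0.0
      vertex 26.2 15.7 0.0
    endloop
  endfacet
  facet normal 0.0000 0.0000 -1.0000
    outer loop
      vertex 1.9 6.4 0.0
      vertex 0.2 15.3 0.0
      vertex 26.2 15.7 0.0
    endloop
  endfacet
  facet normal 0.0000 0.0000 -1.0000
    outer loop
      vertex 8.9 0.7 0.0
      vertex 1.9 6.4 0.0
      vertex 26.2 15.7 0.0
    endloop
  endfacet
  facet normal 0.0000 0.0000 -1.0000
    outer loop
      vertex 17.9 0.9 0.0
      vertex 8.9 0.7 0.0
      vertex 26.2 15.7 0.0
    endloop
  endfacet
  facet normal 0.0000 0.0000 -1.0000
    outer loop
      vertex 24.7 6.8 0.0
      vertex 17.9 0.9 0.0
      vertex 26.2 15.7 0.0
    endloop
  endfacet
  facet normal 0.7823 0.4775 0.4001
    outer loop
      vertex 26.2 15.7 0.0
      vertex 21.5 23.4 0.0
      vertex 13.2 13.2 28.4
    endloop
  endfacet
  facet normal 0.3051 0.8644 0.3996
    outer loop
      vertex 21.5 23.4 0.0
      vertex 13.0 26.4 0.0
      vertex 13.2 13.2 28.4
    endloop
  endfacet
  facet normal -0.3262 0.8563 0.4003
    outer loop
      vertex 13.0 26.4 0.0
      vertex 4.6 23.2 0.0
      vertex 13.2 13.2 28.4
    endloop
  endfacet
  facet normal -0.8009 0.4460 0.3996
    outer loop
      vertex 4.6 23.2 0.0
      vertex 0.2 15.3 0.0
      vertex 13.2 13.2 28.4
    endloop
  endfacet
  facet normal -0.9005 -0.1720 0.3995
    outer loop
      vertex 0.2 15.3 0.0
      vertex 1.9 6.4 0.0
      vertex 13.2 13.2 28.4
    endloop
  endfacet
  facet normal -0.5786 -0.7106 0.4004
    outer loop
      vertex 1.9 6.4 0.0
      vertex 8.9 0.7 0.0
      vertex 13.2 13.2 28.4
    endloop
  endfacet
  facet normal 0.0204 -0.9162 0.4002
    outer loop
      vertex 8.9 0.7 0.0
      vertex 17.9 0.9 0.0
      vertex 13.2 13.2 28.4
    endloop
  endfacet
  facet normal 0.6008 -0.6925 0.3993
    outer loop
      vertex 17.9 0.9 0.0
      vertex 24.7 6.8 0.0
      vertex 13.2 13.2 28.4
    endloop
  endfacet
  facet normal 0.9037 -0.1523 0.4002
    outer loop
      vertex 24.7 6.8 0.0
      vertex 26.2 15.7 0.0
      vertex 13.2 13.2 28.4
    endloop
  endfacet
endsolid part

The G0 Z moves step by Δz≈4.1 mm. The G1 loops shrink linearly with z, so the solid tapers from its base footprint up to z≈28.4. Closing with a flat bottom cap and the tapered top and triangulating gives 16 facets — a regular 9-sided pyramid, base circumscribed radius ≈ 13.2 mm, apex at z ≈ 28.4 mm.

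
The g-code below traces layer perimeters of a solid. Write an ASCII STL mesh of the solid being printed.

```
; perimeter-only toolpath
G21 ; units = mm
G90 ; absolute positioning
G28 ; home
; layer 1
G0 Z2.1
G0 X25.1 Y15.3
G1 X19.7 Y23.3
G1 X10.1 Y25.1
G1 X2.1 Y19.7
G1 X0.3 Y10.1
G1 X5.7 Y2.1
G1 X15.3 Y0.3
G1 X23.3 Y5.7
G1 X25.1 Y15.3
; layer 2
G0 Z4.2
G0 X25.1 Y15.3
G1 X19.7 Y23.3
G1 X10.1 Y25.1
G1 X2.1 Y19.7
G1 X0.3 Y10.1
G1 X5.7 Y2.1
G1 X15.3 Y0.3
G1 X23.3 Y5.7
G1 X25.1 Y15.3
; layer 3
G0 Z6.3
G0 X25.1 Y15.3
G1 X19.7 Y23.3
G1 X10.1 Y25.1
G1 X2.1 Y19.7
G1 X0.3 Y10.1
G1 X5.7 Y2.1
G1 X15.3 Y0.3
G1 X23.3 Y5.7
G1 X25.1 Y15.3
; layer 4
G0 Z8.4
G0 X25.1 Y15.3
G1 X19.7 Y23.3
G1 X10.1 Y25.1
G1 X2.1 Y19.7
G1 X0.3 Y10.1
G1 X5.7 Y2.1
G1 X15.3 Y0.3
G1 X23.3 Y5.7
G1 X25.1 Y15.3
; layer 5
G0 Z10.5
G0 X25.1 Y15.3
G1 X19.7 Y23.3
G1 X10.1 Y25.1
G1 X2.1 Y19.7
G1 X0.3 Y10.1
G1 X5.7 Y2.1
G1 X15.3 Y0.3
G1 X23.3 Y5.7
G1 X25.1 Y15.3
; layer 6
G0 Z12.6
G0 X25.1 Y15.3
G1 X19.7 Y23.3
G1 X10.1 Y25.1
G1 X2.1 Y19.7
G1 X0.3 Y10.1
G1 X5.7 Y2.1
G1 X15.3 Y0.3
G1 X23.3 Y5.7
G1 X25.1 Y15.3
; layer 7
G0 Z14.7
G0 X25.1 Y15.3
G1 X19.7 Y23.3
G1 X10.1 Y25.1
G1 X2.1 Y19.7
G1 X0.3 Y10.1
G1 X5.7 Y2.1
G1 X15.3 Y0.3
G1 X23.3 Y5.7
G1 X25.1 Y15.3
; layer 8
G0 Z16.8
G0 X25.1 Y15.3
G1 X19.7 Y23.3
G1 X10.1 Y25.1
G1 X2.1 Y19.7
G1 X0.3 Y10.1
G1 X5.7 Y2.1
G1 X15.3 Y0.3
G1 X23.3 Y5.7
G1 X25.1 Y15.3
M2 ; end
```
solid part
  facet normal 0.0000 0.0000 -1.0000
    outer loop
      vertex 10.1 25.1 0.0
      vertex 19.7 23.3 0.0
      vertex 25.1 15.3 0.0
    endloop
  endfacet
  facet normal 0.0000 0.0000 -1.0000
    outer loop
      vertex 2.1 19.7 0.0
      vertex 10.1 25.1 0.0
      vertex 25.1 15.3 0.0
    endloop
  endfacet
  facet normal 0.0000 0.0000 -1.0000
    outer loop
      vertex 0.3 10.1 0.0
      vertex 2.1 19.7 0.0
      vertex 25.1 15.3 0.0
    endloop
  endfacet
  facet normal 0.0000 0.0000 -1.0000
    outer loop
      vertex 5.7 2.1 0.0
      vertex 0.3 10.1 0.0
      vertex 25.1 15.3 0.0
    endloop
  endfacet
  facet normal 0.0000 0.0000 -1.0000
    outer loop
      vertex 15.3 0.3 0.0
      vertex 5.7 2.1 0.0
      vertex 25.1 15.3 0.0
    endloop
  endfacet
  facet normal 0.0000 0.0000 -1.0000
    outer loop
      vertex 23.3 5.7 0.0
      vertex 15.3 0.3 0.0
      vertex 25.1 15.3 0.0
    endloop
  endfacet
  facet normal 0.0000 0.0000 1.0000
    outer loop
      vertex 25.1 15.3 16.8
      vertex 19.7 23.3 16.8
      vertex 10.1 25.1 16.8
    endloop
  endfacet
  facet normal 0.0000 0.0000 1.0000
    outer loop
      vertex 25.1 15.3 16.8
      vertex 10.1 25.1 16.8
      vertex 2.1 19.7 16.8
    endloop
  endfacet
  facet normal 0.0000 0.0000 1.0000
    outer loop
      vertex 25.1 15.3 16.8
      vertex 2.1 19.7 16.8
      vertex 0.3 10.1 16.8
    endloop
  endfacet
  facet normal 0.0000 0.0000 1.0000
    outer loop
      vertex 25.1 15.3 16.8
      vertex 0.3 10.1 16.8
      vertex 5.7 2.1 16.8
    endloop
  endfacet
  facet normal 0.0000 0.0000 1.0000
    outer loop
      vertex 25.1 15.3 16.8
      vertex 5.7 2.1 16.8
      vertex 15.3 0.3 16.8
    endloop
  endfacet
  facet normal 0.0000 0.0000 1.0000
    outer loop
      vertex 25.1 15.3 16.8
      vertex 15.3 0.3 16.8
      vertex 23.3 5.7 16.8
    endloop
  endfacet
  facet normal 0.8288 0.5595 0.0000
    outer loop
      vertex 25.1 15.3 0.0
      vertex 19.7 23.3 0.0
      vertex 19.7 23.3 16.8
    endloop
  endfacet
  facet normal 0.8288 0.5595 0.0000
    outer loop
      vertex 25.1 15.3 0.0
      vertex 19.7 23.3 16.8
      vertex 25.1 15.3 16.8
    endloop
  endfacet
  facet normal 0.1843 0.9829 0.0000
    outer loop
      vertex 19.7 23.3 0.0
      vertex 10.1 25.1 0.0
      vertex 10.1 25.1 16.8
    endloop
  endfacet
  facet normal 0.1843 0.9829 0.0000
    outer loop
      vertex 19.7 23.3 0.0
      vertex 10.1 25.1 16.8
      vertex 19.7 23.3 16.8
    endloop
  endfacet
  facet normal -0.5595 0.8288 0.0000
    outer loop
      vertex 10.1 25.1 0.0
      vertex 2.1 19.7 0.0
      vertex 2.1 19.7 16.8
    endloop
  endfacet
  facet normal -0.5595 0.8288 0.0000
    outer loop
      vertex 10.1 25.1 0.0
      vertex 2.1 19.7 16.8
      vertex 10.1 25.1 16.8
    endloop
  endfacet
  facet normal -0.9829 0.1843 0.0000
    outer loop
      vertex 2.1 19.7 0.0
      vertex 0.3 10.1 0.0
      vertex 0.3 10.1 16.8
    endloop
  endfacet
  facet normal -0.9829 0.1843 0.0000
    outer loop
      vertex 2.1 19.7 0.0
      vertex 0.3 10.1 16.8
      vertex 2.1 19.7 16.8
    endloop
  endfacet
  facet normal -0.8288 -0.5595 0.0000
    outer loop
      vertex 0.3 10.1 0.0
      vertex 5.7 2.1 0.0
      vertex 5.7 2.1 16.8
    endloop
  endfacet
  facet normal -0.8288 -0.5595 0.0000
    outer loop
      vertex 0.3 10.1 0.0
      vertex 5.7 2.1 16.8
      vertex 0.3 10.1 16.8
    endloop
  endfacet
  facet normal -0.1843 -0.9829 0.0000
    outer loop
      vertex 5.7 2.1 0.0
      vertex 15.3 0.3 0.0
      vertex 15.3 0.3 16.8
    endloop
  endfacet
  facet normal -0.1843 -0.9829 0.0000
    outer loop
      vertex 5.7 2.1 0.0
      vertex 15.3 0.3 16.8
      vertex 5.7 2.1 16.8
    endloop
  endfacet
  facet normal 0.5595 -0.8288 0.0000
    outer loop
      vertex 15.3 0.3 0.0
      vertex 23.3 5.7 0.0
      vertex 23.3 5.7 16.8
    endloop
  endfacet
  facet normal 0.5595 -0.8288 0.0000
    outer loop
      vertex 15.3 0.3 0.0
      vertex 23.3 5.7 16.8
      vertex 15.3 0.3 16.8
    endloop
  endfacet
  facet normal 0.9829 -0.1843 0.0000
    outer loop
      vertex 23.3 5.7 0.0
      vertex 25.1 15.3 0.0
      vertex 25.1 15.3 16.8
    endloop
  endfacet
  facet normal 0.9829 -0.1843 0.0000
    outer loop
      vertex 23.3 5.7 0.0
      vertex 25.1 15.3 16.8
      vertex 23.3 5.7 16.8
    endloop
  endfacet
endsolid part

The G0 Z moves step by Δz≈2.1 mm. Every layer's G1 loop is the same polygon, so the solid is a straight extrusion of it from z=0 to z≈16.8. Closing with flat bottom and top caps and triangulating gives 28 facets — a regular 8-sided prism (a cylinder approximated with 8 flat sides), circumscribed radius ≈ 12.7 mm, height ≈ 16.8 mm.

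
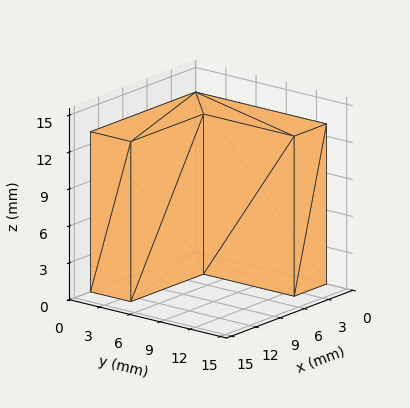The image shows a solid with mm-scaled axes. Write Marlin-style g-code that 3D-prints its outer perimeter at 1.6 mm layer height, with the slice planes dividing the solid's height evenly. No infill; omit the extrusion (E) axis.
Reading the render: the shape is an L-shaped prism: outer 13 × 13 mm, arm thicknesses ≈ 4 mm (horizontal) and 4 mm (vertical), extruded 13 mm in z (dimensions read to the nearest mm from the axis ticks). For the g-code, the solid's height is divided into equal slices at the stated Δz and each level perimeter traced with G1 moves after a G0 lift.

; perimeter-only toolpath
G21 ; units = mm
G90 ; absolute positioning
G28 ; home
; layer 1
G0 Z1.6
G0 X0.0 Y0.0
G1 X13.0 Y0.0
G1 X13.0 Y4.0
G1 X4.0 Y4.0
G1 X4.0 Y13.0
G1 X0.0 Y13.0
G1 X0.0 Y0.0
; layer 2
G0 Z3.2
G0 X0.0 Y0.0
G1 X13.0 Y0.0
G1 X13.0 Y4.0
G1 X4.0 Y4.0
G1 X4.0 Y13.0
G1 X0.0 Y13.0
G1 X0.0 Y0.0
; layer 3
G0 Z4.9
G0 X0.0 Y0.0
G1 X13.0 Y0.0
G1 X13.0 Y4.0
G1 X4.0 Y4.0
G1 X4.0 Y13.0
G1 X0.0 Y13.0
G1 X0.0 Y0.0
; layer 4
G0 Z6.5
G0 X0.0 Y0.0
G1 X13.0 Y0.0
G1 X13.0 Y4.0
G1 X4.0 Y4.0
G1 X4.0 Y13.0
G1 X0.0 Y13.0
G1 X0.0 Y0.0
; layer 5
G0 Z8.1
G0 X0.0 Y0.0
G1 X13.0 Y0.0
G1 X13.0 Y4.0
G1 X4.0 Y4.0
G1 X4.0 Y13.0
G1 X0.0 Y13.0
G1 X0.0 Y0.0
; layer 6
G0 Z9.8
G0 X0.0 Y0.0
G1 X13.0 Y0.0
G1 X13.0 Y4.0
G1 X4.0 Y4.0
G1 X4.0 Y13.0
G1 X0.0 Y13.0
G1 X0.0 Y0.0
; layer 7
G0 Z11.4
G0 X0.0 Y0.0
G1 X13.0 Y0.0
G1 X13.0 Y4.0
G1 X4.0 Y4.0
G1 X4.0 Y13.0
G1 X0.0 Y13.0
G1 X0.0 Y0.0
; layer 8
G0 Z13.0
G0 X0.0 Y0.0
G1 X13.0 Y0.0
G1 X13.0 Y4.0
G1 X4.0 Y4.0
G1 X4.0 Y13.0
G1 X0.0 Y13.0
G1 X0.0 Y0.0
M2 ; end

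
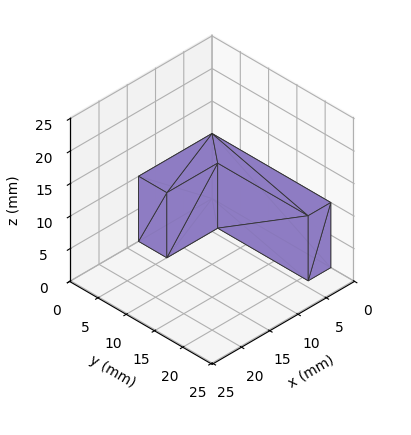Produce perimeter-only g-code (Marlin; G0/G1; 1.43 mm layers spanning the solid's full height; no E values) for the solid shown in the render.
Reading the render: the shape is an L-shaped prism: outer 13 × 21 mm, arm thicknesses ≈ 5 mm (horizontal) and 4 mm (vertical), extruded 10 mm in z (dimensions read to the nearest mm from the axis ticks). For the g-code, the solid's height is divided into equal slices at the stated Δz and each level perimeter traced with G1 moves after a G0 lift.

; perimeter-only toolpath
G21 ; units = mm
G90 ; absolute positioning
G28 ; home
; layer 1
G0 Z1.43
G0 X0.00 Y0.00
G1 X13.00 Y0.00
G1 X13.00 Y5.00
G1 X4.00 Y5.00
G1 X4.00 Y21.00
G1 X0.00 Y21.00
G1 X0.00 Y0.00
; layer 2
G0 Z2.86
G0 X0.00 Y0.00
G1 X13.00 Y0.00
G1 X13.00 Y5.00
G1 X4.00 Y5.00
G1 X4.00 Y21.00
G1 X0.00 Y21.00
G1 X0.00 Y0.00
; layer 3
G0 Z4.29
G0 X0.00 Y0.00
G1 X13.00 Y0.00
G1 X13.00 Y5.00
G1 X4.00 Y5.00
G1 X4.00 Y21.00
G1 X0.00 Y21.00
G1 X0.00 Y0.00
; layer 4
G0 Z5.71
G0 X0.00 Y0.00
G1 X13.00 Y0.00
G1 X13.00 Y5.00
G1 X4.00 Y5.00
G1 X4.00 Y21.00
G1 X0.00 Y21.00
G1 X0.00 Y0.00
; layer 5
G0 Z7.14
G0 X0.00 Y0.00
G1 X13.00 Y0.00
G1 X13.00 Y5.00
G1 X4.00 Y5.00
G1 X4.00 Y21.00
G1 X0.00 Y21.00
G1 X0.00 Y0.00
; layer 6
G0 Z8.57
G0 X0.00 Y0.00
G1 X13.00 Y0.00
G1 X13.00 Y5.00
G1 X4.00 Y5.00
G1 X4.00 Y21.00
G1 X0.00 Y21.00
G1 X0.00 Y0.00
; layer 7
G0 Z10.00
G0 X0.00 Y0.00
G1 X13.00 Y0.00
G1 X13.00 Y5.00
G1 X4.00 Y5.00
G1 X4.00 Y21.00
G1 X0.00 Y21.00
G1 X0.00 Y0.00
M2 ; end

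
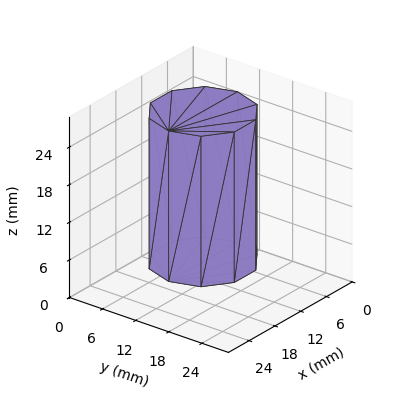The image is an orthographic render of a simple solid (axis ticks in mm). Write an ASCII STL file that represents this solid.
Reading the render: the shape is a regular 10-sided prism (a cylinder approximated with 10 flat sides), circumscribed radius ≈ 8 mm, height ≈ 24 mm (dimensions read to the nearest mm from the axis ticks). For the STL, each face is triangulated and given an outward normal.

solid part
  facet normal 0.0000 0.0000 -1.0000
    outer loop
      vertex 10.5 15.6 0.0
      vertex 14.5 12.7 0.0
      vertex 16.0 8.0 0.0
    endloop
  endfacet
  facet normal 0.0000 0.0000 -1.0000
    outer loop
      vertex 5.5 15.6 0.0
      vertex 10.5 15.6 0.0
      vertex 16.0 8.0 0.0
    endloop
  endfacet
  facet normal 0.0000 0.0000 -1.0000
    outer loop
      vertex 1.5 12.7 0.0
      vertex 5.5 15.6 0.0
      vertex 16.0 8.0 0.0
    endloop
  endfacet
  facet normal 0.0000 0.0000 -1.0000
    outer loop
      vertex 0.0 8.0 0.0
      vertex 1.5 12.7 0.0
      vertex 16.0 8.0 0.0
    endloop
  endfacet
  facet normal 0.0000 0.0000 -1.0000
    outer loop
      vertex 1.5 3.3 0.0
      vertex 0.0 8.0 0.0
      vertex 16.0 8.0 0.0
    endloop
  endfacet
  facet normal 0.0000 0.0000 -1.0000
    outer loop
      vertex 5.5 0.4 0.0
      vertex 1.5 3.3 0.0
      vertex 16.0 8.0 0.0
    endloop
  endfacet
  facet normal 0.0000 0.0000 -1.0000
    outer loop
      vertex 10.5 0.4 0.0
      vertex 5.5 0.4 0.0
      vertex 16.0 8.0 0.0
    endloop
  endfacet
  facet normal 0.0000 0.0000 -1.0000
    outer loop
      vertex 14.5 3.3 0.0
      vertex 10.5 0.4 0.0
      vertex 16.0 8.0 0.0
    endloop
  endfacet
  facet normal 0.0000 0.0000 1.0000
    outer loop
      vertex 16.0 8.0 24.0
      vertex 14.5 12.7 24.0
      vertex 10.5 15.6 24.0
    endloop
  endfacet
  facet normal 0.0000 0.0000 1.0000
    outer loop
      vertex 16.0 8.0 24.0
      vertex 10.5 15.6 24.0
      vertex 5.5 15.6 24.0
    endloop
  endfacet
  facet normal 0.0000 0.0000 1.0000
    outer loop
      vertex 16.0 8.0 24.0
      vertex 5.5 15.6 24.0
      vertex 1.5 12.7 24.0
    endloop
  endfacet
  facet normal 0.0000 0.0000 1.0000
    outer loop
      vertex 16.0 8.0 24.0
      vertex 1.5 12.7 24.0
      vertex 0.0 8.0 24.0
    endloop
  endfacet
  facet normal 0.0000 0.0000 1.0000
    outer loop
      vertex 16.0 8.0 24.0
      vertex 0.0 8.0 24.0
      vertex 1.5 3.3 24.0
    endloop
  endfacet
  facet normal 0.0000 0.0000 1.0000
    outer loop
      vertex 16.0 8.0 24.0
      vertex 1.5 3.3 24.0
      vertex 5.5 0.4 24.0
    endloop
  endfacet
  facet normal 0.0000 0.0000 1.0000
    outer loop
      vertex 16.0 8.0 24.0
      vertex 5.5 0.4 24.0
      vertex 10.5 0.4 24.0
    endloop
  endfacet
  facet normal 0.0000 0.0000 1.0000
    outer loop
      vertex 16.0 8.0 24.0
      vertex 10.5 0.4 24.0
      vertex 14.5 3.3 24.0
    endloop
  endfacet
  facet normal 0.9527 0.3040 0.0000
    outer loop
      vertex 16.0 8.0 0.0
      vertex 14.5 12.7 0.0
      vertex 14.5 12.7 24.0
    endloop
  endfacet
  facet normal 0.9527 0.3040 0.0000
    outer loop
      vertex 16.0 8.0 0.0
      vertex 14.5 12.7 24.0
      vertex 16.0 8.0 24.0
    endloop
  endfacet
  facet normal 0.5870 0.8096 0.0000
    outer loop
      vertex 14.5 12.7 0.0
      vertex 10.5 15.6 0.0
      vertex 10.5 15.6 24.0
    endloop
  endfacet
  facet normal 0.5870 0.8096 0.0000
    outer loop
      vertex 14.5 12.7 0.0
      vertex 10.5 15.6 24.0
      vertex 14.5 12.7 24.0
    endloop
  endfacet
  facet normal 0.0000 1.0000 0.0000
    outer loop
      vertex 10.5 15.6 0.0
      vertex 5.5 15.6 0.0
      vertex 5.5 15.6 24.0
    endloop
  endfacet
  facet normal 0.0000 1.0000 0.0000
    outer loop
      vertex 10.5 15.6 0.0
      vertex 5.5 15.6 24.0
      vertex 10.5 15.6 24.0
    endloop
  endfacet
  facet normal -0.5870 0.8096 0.0000
    outer loop
      vertex 5.5 15.6 0.0
      vertex 1.5 12.7 0.0
      vertex 1.5 12.7 24.0
    endloop
  endfacet
  facet normal -0.5870 0.8096 0.0000
    outer loop
      vertex 5.5 15.6 0.0
      vertex 1.5 12.7 24.0
      vertex 5.5 15.6 24.0
    endloop
  endfacet
  facet normal -0.9527 0.3040 0.0000
    outer loop
      vertex 1.5 12.7 0.0
      vertex 0.0 8.0 0.0
      vertex 0.0 8.0 24.0
    endloop
  endfacet
  facet normal -0.9527 0.3040 0.0000
    outer loop
      vertex 1.5 12.7 0.0
      vertex 0.0 8.0 24.0
      vertex 1.5 12.7 24.0
    endloop
  endfacet
  facet normal -0.9527 -0.3040 0.0000
    outer loop
      vertex 0.0 8.0 0.0
      vertex 1.5 3.3 0.0
      vertex 1.5 3.3 24.0
    endloop
  endfacet
  facet normal -0.9527 -0.3040 0.0000
    outer loop
      vertex 0.0 8.0 0.0
      vertex 1.5 3.3 24.0
      vertex 0.0 8.0 24.0
    endloop
  endfacet
  facet normal -0.5870 -0.8096 0.0000
    outer loop
      vertex 1.5 3.3 0.0
      vertex 5.5 0.4 0.0
      vertex 5.5 0.4 24.0
    endloop
  endfacet
  facet normal -0.5870 -0.8096 0.0000
    outer loop
      vertex 1.5 3.3 0.0
      vertex 5.5 0.4 24.0
      vertex 1.5 3.3 24.0
    endloop
  endfacet
  facet normal 0.0000 -1.0000 0.0000
    outer loop
      vertex 5.5 0.4 0.0
      vertex 10.5 0.4 0.0
      vertex 10.5 0.4 24.0
    endloop
  endfacet
  facet normal 0.0000 -1.0000 0.0000
    outer loop
      vertex 5.5 0.4 0.0
      vertex 10.5 0.4 24.0
      vertex 5.5 0.4 24.0
    endloop
  endfacet
  facet normal 0.5870 -0.8096 0.0000
    outer loop
      vertex 10.5 0.4 0.0
      vertex 14.5 3.3 0.0
      vertex 14.5 3.3 24.0
    endloop
  endfacet
  facet normal 0.5870 -0.8096 0.0000
    outer loop
      vertex 10.5 0.4 0.0
      vertex 14.5 3.3 24.0
      vertex 10.5 0.4 24.0
    endloop
  endfacet
  facet normal 0.9527 -0.3040 0.0000
    outer loop
      vertex 14.5 3.3 0.0
      vertex 16.0 8.0 0.0
      vertex 16.0 8.0 24.0
    endloop
  endfacet
  facet normal 0.9527 -0.3040 0.0000
    outer loop
      vertex 14.5 3.3 0.0
      vertex 16.0 8.0 24.0
      vertex 14.5 3.3 24.0
    endloop
  endfacet
endsolid part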